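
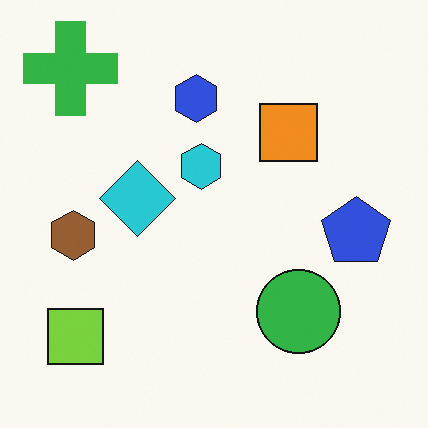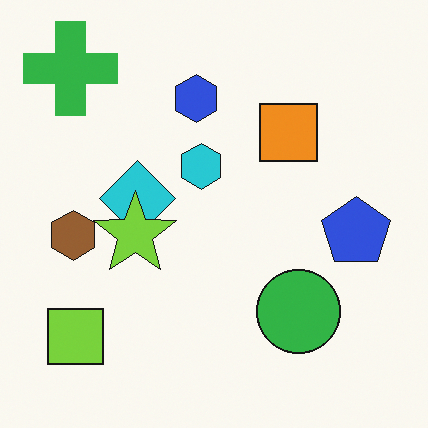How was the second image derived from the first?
It was overlaid with an additional lime star.

A lime star appears in the second image that is absent from the first.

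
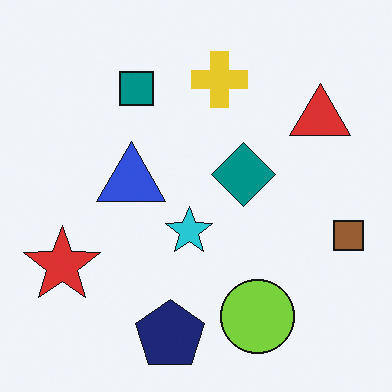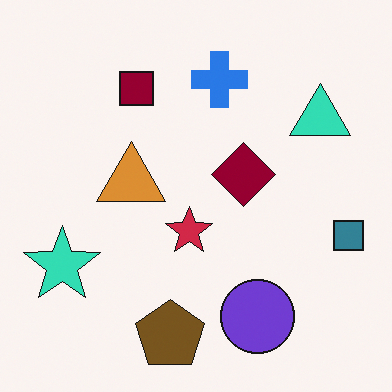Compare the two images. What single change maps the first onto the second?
The second image is the first hue-shifted through roughly half the color wheel.

Every shape's color has rotated by the same amount around the hue wheel — a uniform hue shift.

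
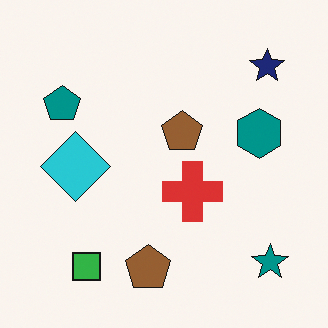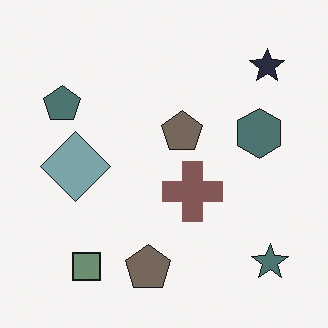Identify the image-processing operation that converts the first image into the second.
Made much more muted (saturation change).

All colors are more muted and greyish — a global saturation change.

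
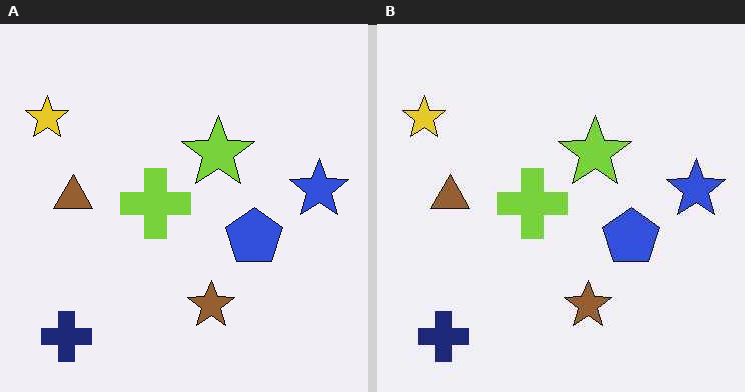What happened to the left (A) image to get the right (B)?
It was JPEG-compressed with visible artifacts.

Blocky 8×8 compression artifacts appear around shape edges and the flat background shows ringing — characteristic JPEG degradation.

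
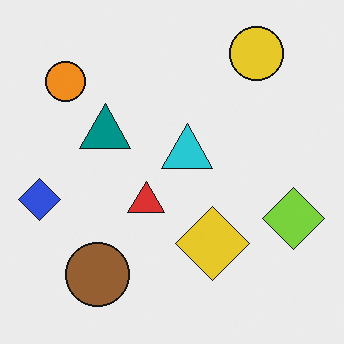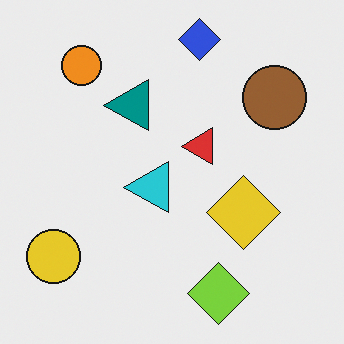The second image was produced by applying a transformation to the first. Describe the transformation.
Transposed (reflected across the top-left ↔ bottom-right diagonal).

Shapes have swapped their row and column positions — what was in the top-right is now in the bottom-left — a diagonal reflection.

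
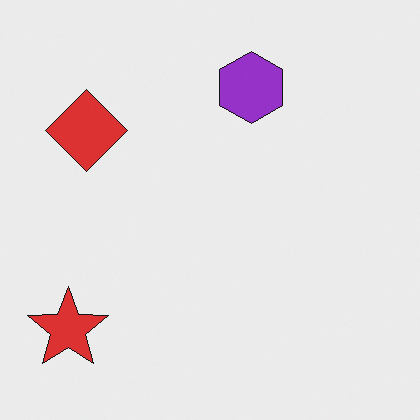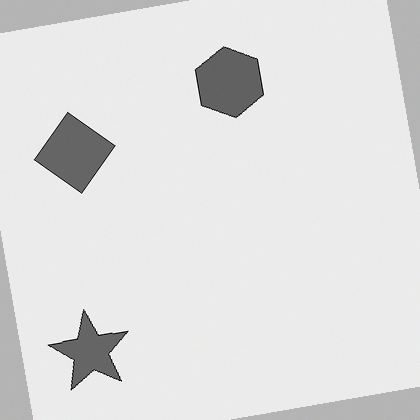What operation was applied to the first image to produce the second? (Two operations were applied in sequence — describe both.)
This is the original image converted to grayscale, then rotated counter-clockwise by a slight angle.

All color is removed — every shape is now a shade of grey. Every shape is tilted by the same angle and the image corners show triangular fill wedges — a whole-image rotation by a non-right angle.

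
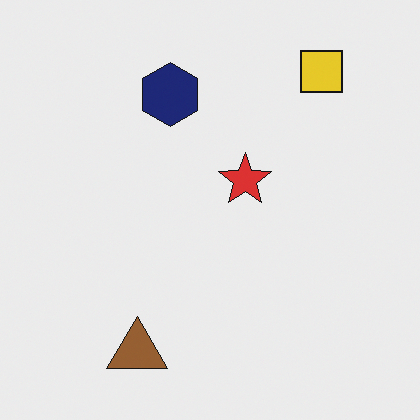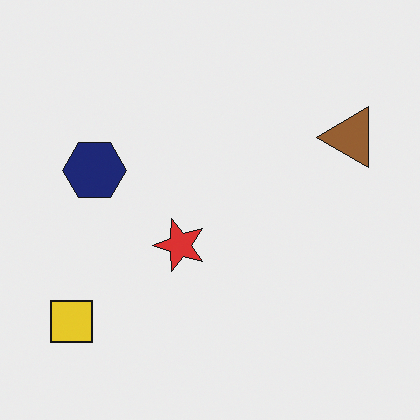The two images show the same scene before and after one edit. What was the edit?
The transformation is: transposed (reflected across the top-left ↔ bottom-right diagonal).

Shapes have swapped their row and column positions — what was in the top-right is now in the bottom-left — a diagonal reflection.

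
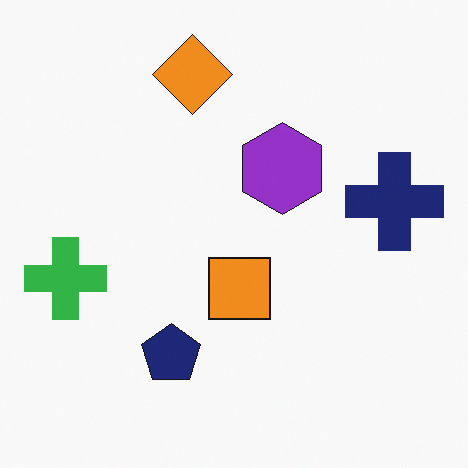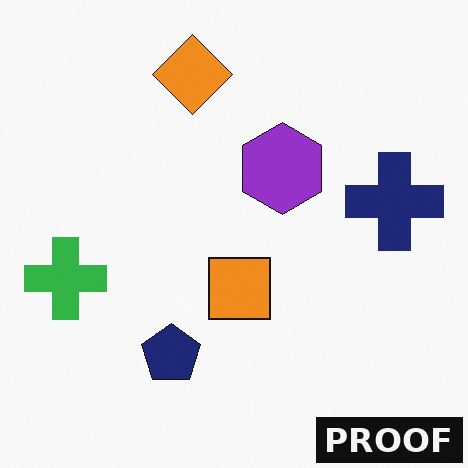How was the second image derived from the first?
Watermarked with the text "PROOF" in the lower-right corner.

A dark label reading "PROOF" appears in the lower-right corner.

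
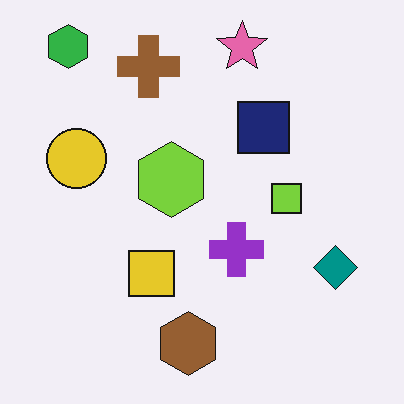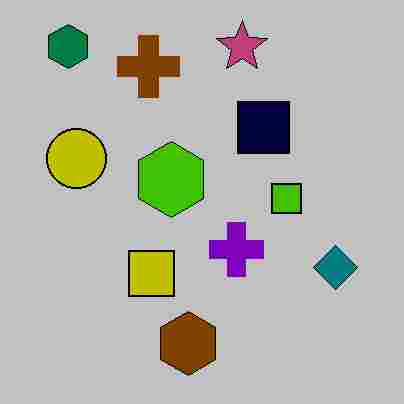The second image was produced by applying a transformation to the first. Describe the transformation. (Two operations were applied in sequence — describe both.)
Heavily posterized to just a handful of flat colors, then heavily JPEG-compressed with obvious blocking artifacts.

Each flat color has snapped to a coarser quantized level — most visibly, the near-white background has dropped to a flat grey. Blocky 8×8 compression artifacts appear around shape edges and the flat background shows ringing — characteristic JPEG degradation.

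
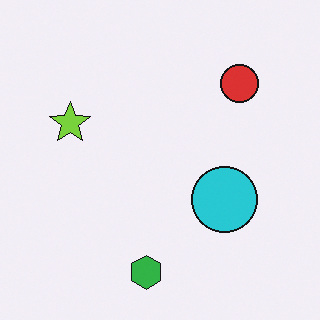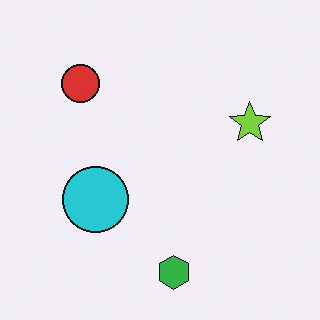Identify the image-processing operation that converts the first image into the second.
The second image is the first flipped horizontally (left ↔ right).

The lime star is in the left of the first image and the right of the second — shapes on opposite sides of the vertical midline have swapped in a mirror flip.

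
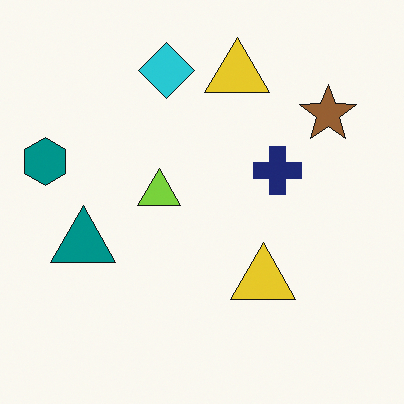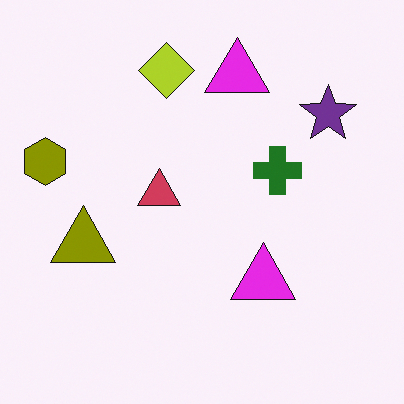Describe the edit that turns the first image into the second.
Hue-shifted by a large amount.

Every shape's color has rotated by the same amount around the hue wheel — a uniform hue shift.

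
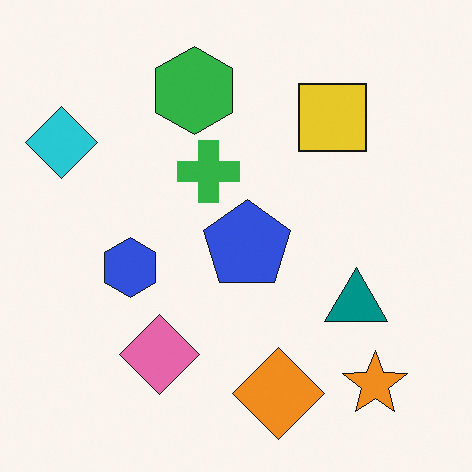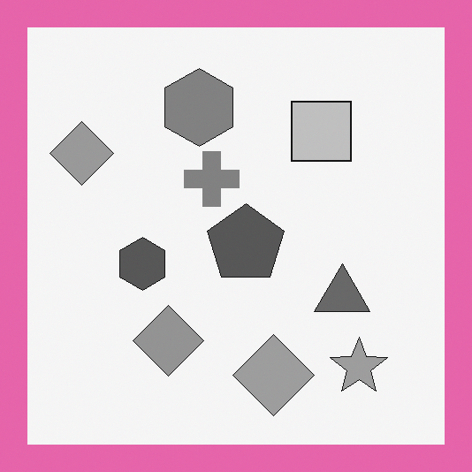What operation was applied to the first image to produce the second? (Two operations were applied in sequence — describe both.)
The transformation is: converted to grayscale, then framed with a pink border.

All color is removed — every shape is now a shade of grey. A solid pink frame runs around the edge of the second image, with the content slightly shrunk inside it.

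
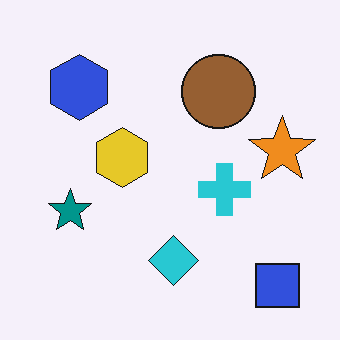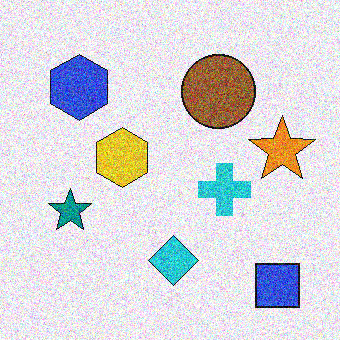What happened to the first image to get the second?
Degraded with strong gaussian noise.

Random speckle covers the whole image, including the flat background.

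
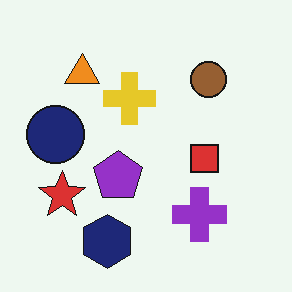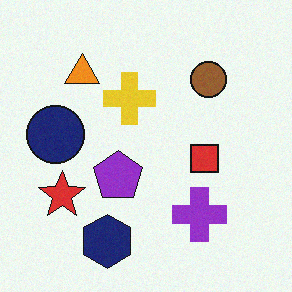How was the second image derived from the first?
The image was degraded with light additive noise.

Random speckle covers the whole image, including the flat background.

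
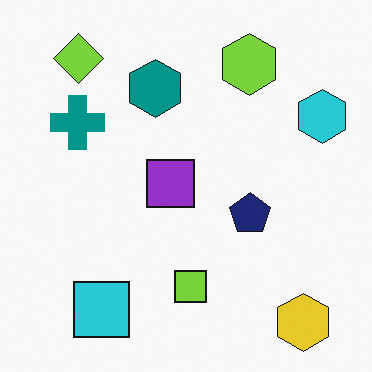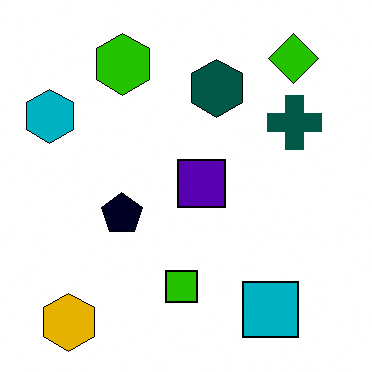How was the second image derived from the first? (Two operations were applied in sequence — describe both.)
The transformation is: given much higher contrast, then flipped horizontally (left ↔ right).

Tones are pushed away from mid-grey across the whole image — a global contrast change. The cyan hexagon is in the top-right of the first image and the top-left of the second — shapes on opposite sides of the vertical midline have swapped in a mirror flip.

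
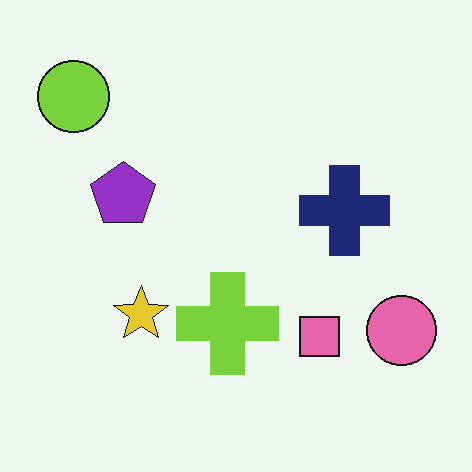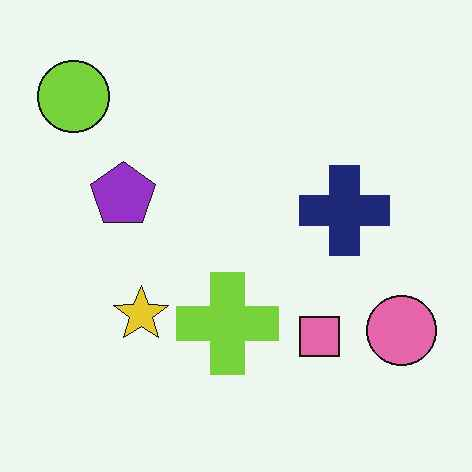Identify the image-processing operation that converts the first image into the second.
It was JPEG-compressed with visible artifacts.

Blocky 8×8 compression artifacts appear around shape edges and the flat background shows ringing — characteristic JPEG degradation.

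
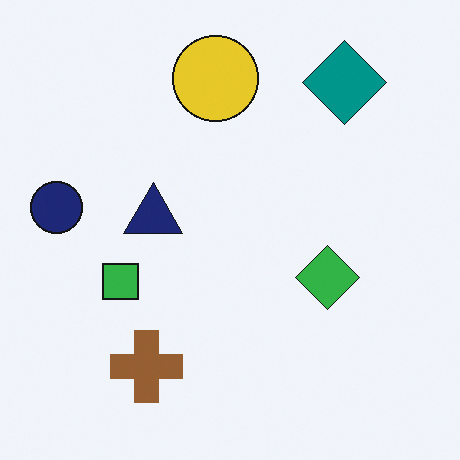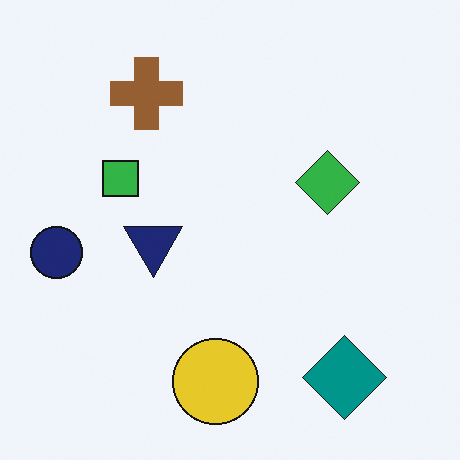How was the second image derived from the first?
It was flipped vertically (top ↔ bottom).

The yellow circle is in the top of the first image and the bottom of the second — shapes on opposite sides of the horizontal midline have swapped in a mirror flip.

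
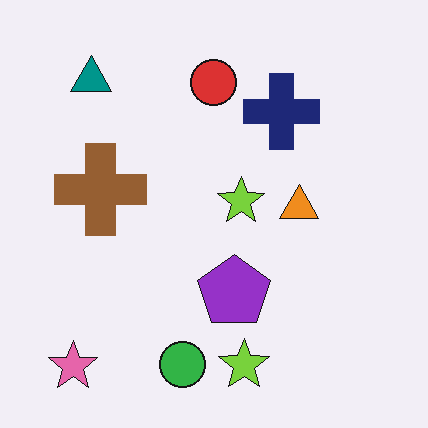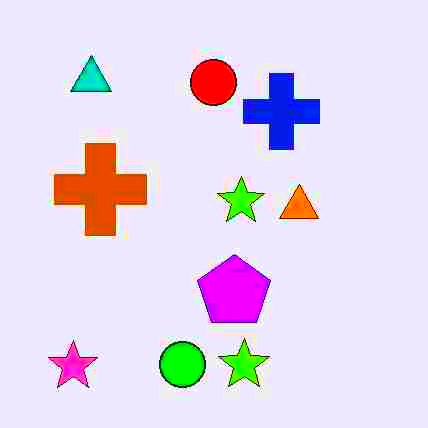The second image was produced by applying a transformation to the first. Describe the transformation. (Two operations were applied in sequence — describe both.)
The image was degraded with heavy JPEG compression, then made much more vivid (saturation change).

Blocky 8×8 compression artifacts appear around shape edges and the flat background shows ringing — characteristic JPEG degradation. All colors are more vivid — a global saturation change.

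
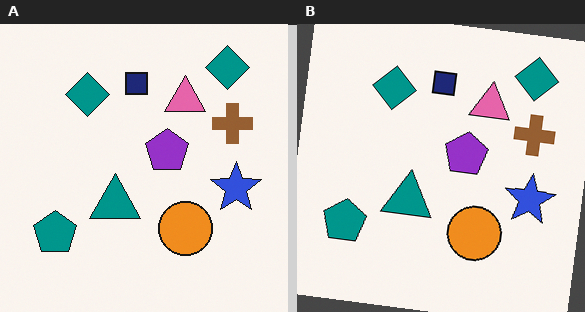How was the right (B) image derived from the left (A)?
The transformation is: rotated clockwise by a few degrees.

Every shape is tilted by the same angle and the image corners show triangular fill wedges — a whole-image rotation by a non-right angle.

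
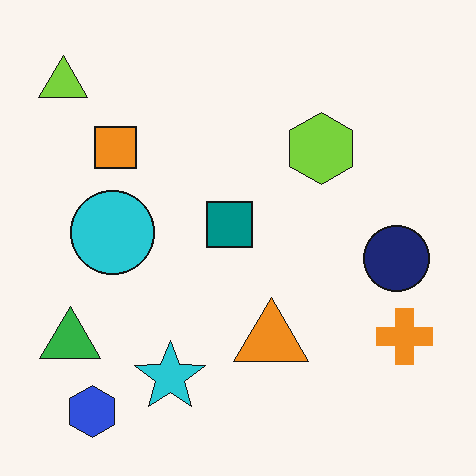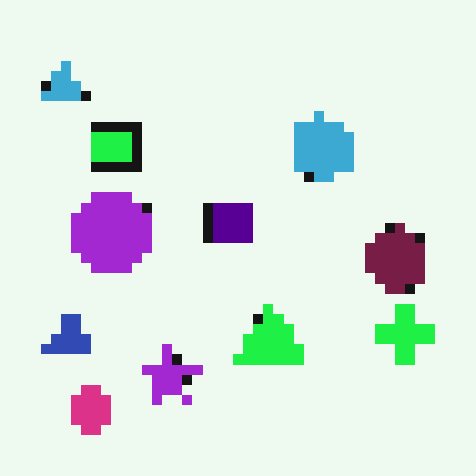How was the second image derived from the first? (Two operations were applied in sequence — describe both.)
Hue-shifted by a moderate amount, then heavily pixelated into large blocks.

Every shape's color has rotated by the same amount around the hue wheel — a uniform hue shift. Shapes are reduced to large square blocks; fine edges and outlines are lost — a downscale-then-upscale (mosaic) effect.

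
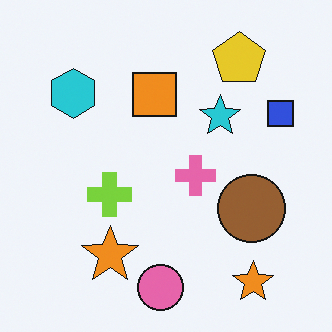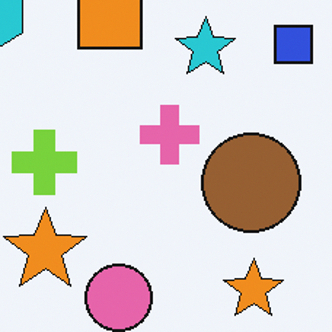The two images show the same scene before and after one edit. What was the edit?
The second image is the first cropped slightly and scaled back up.

The visible shapes are larger and the field of view is narrower; shapes near the original edges may be partly or wholly outside the frame — a crop-and-rescale.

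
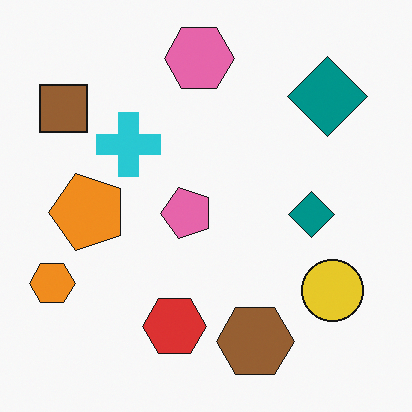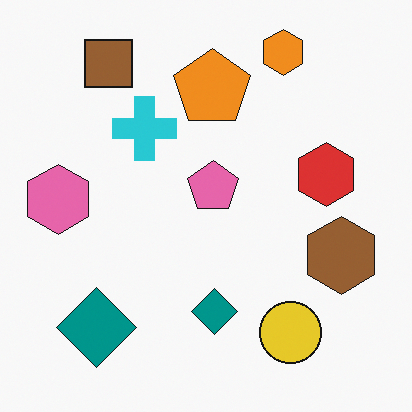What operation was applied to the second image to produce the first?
The transformation is: transposed (reflected across the top-left ↔ bottom-right diagonal).

Shapes have swapped their row and column positions — what was in the top-right is now in the bottom-left — a diagonal reflection.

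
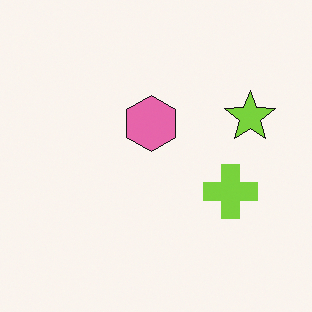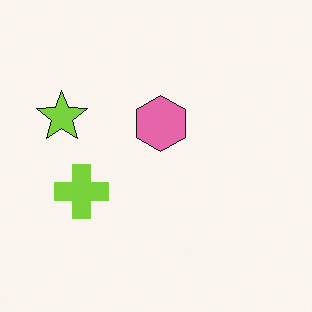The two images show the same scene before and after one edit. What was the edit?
This is the original image flipped horizontally (left ↔ right).

The lime star is in the right of the first image and the left of the second — shapes on opposite sides of the vertical midline have swapped in a mirror flip.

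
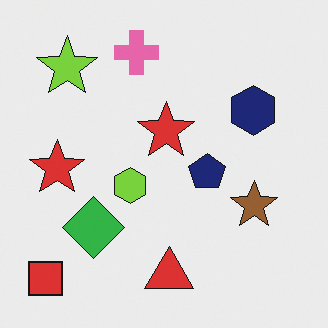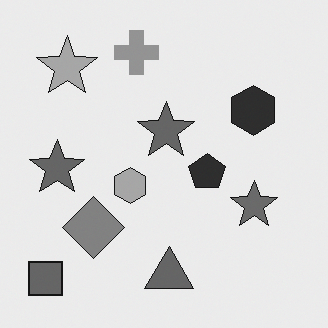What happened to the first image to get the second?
It was converted to grayscale.

All color is removed — every shape is now a shade of grey.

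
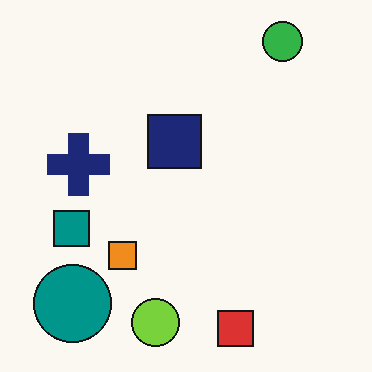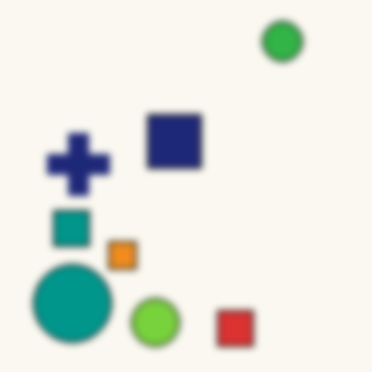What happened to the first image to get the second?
This is the original image noticeably gaussian-blurred.

Shape edges and outlines are uniformly softened across the whole image.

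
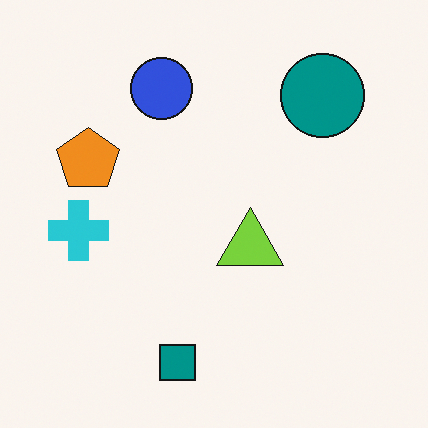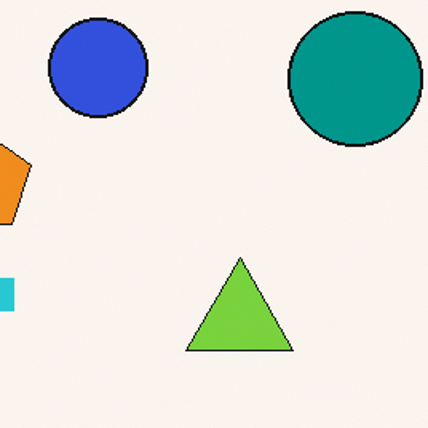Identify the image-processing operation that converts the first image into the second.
The image was cropped to a modestly smaller region and rescaled.

The visible shapes are larger and the field of view is narrower; shapes near the original edges may be partly or wholly outside the frame — a crop-and-rescale.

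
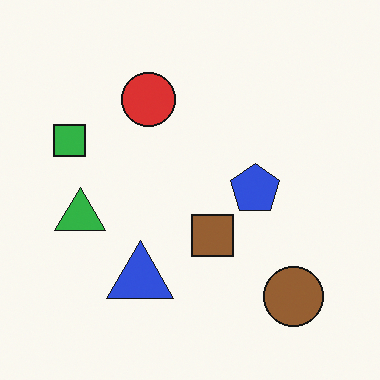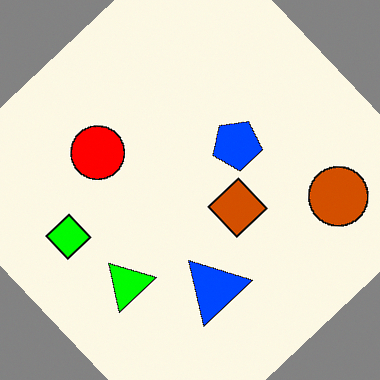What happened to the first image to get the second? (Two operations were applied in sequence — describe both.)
This is the original image rotated counter-clockwise by a large amount — several tens of degrees, then made much more vivid (saturation change).

Every shape is tilted by the same angle and the image corners show triangular fill wedges — a whole-image rotation by a non-right angle. All colors are more vivid — a global saturation change.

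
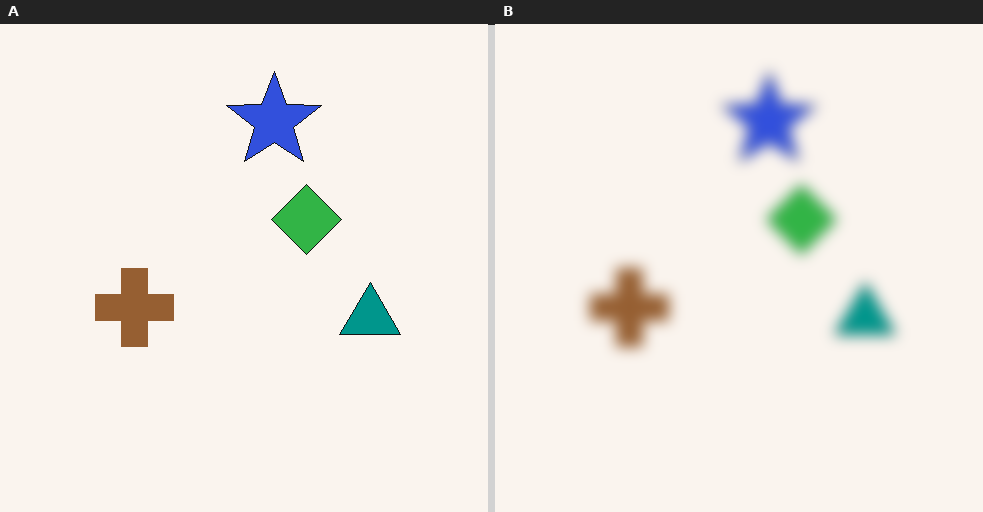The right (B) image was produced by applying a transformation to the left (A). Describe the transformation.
Heavily blurred.

Shape edges and outlines are uniformly softened across the whole image.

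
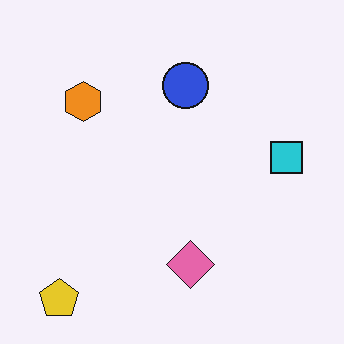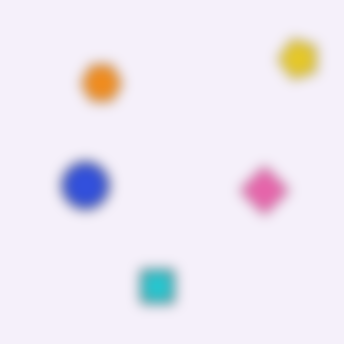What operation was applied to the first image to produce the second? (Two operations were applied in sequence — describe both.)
This is the original image strongly gaussian-blurred, then transposed (reflected across the top-left ↔ bottom-right diagonal).

Shape edges and outlines are uniformly softened across the whole image. Shapes have swapped their row and column positions — what was in the top-right is now in the bottom-left — a diagonal reflection.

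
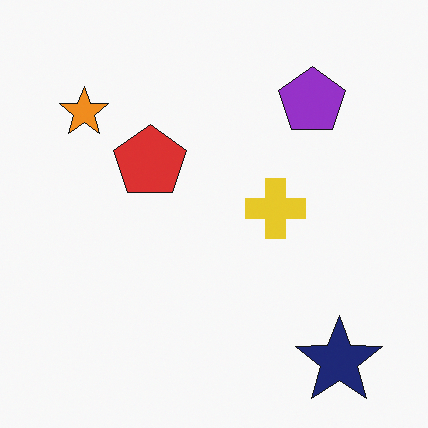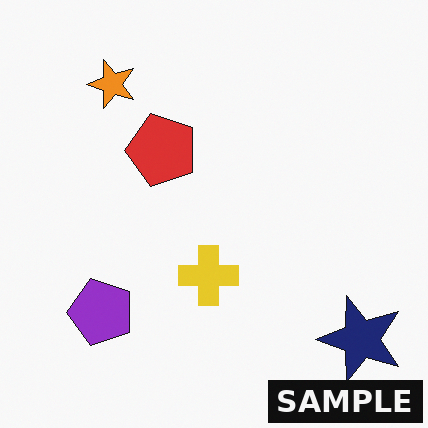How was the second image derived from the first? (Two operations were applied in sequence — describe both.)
The second image is the first transposed (reflected across the top-left ↔ bottom-right diagonal), then watermarked with the text "SAMPLE" in the lower-right corner.

Shapes have swapped their row and column positions — what was in the top-right is now in the bottom-left — a diagonal reflection. A dark label reading "SAMPLE" appears in the lower-right corner.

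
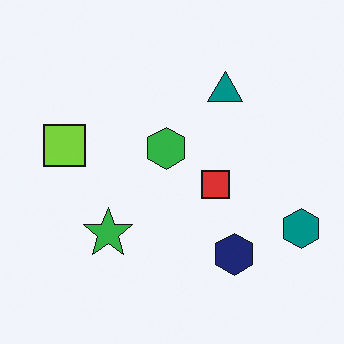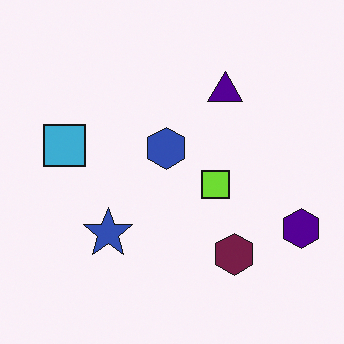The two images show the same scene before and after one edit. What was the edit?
The image was hue-shifted noticeably.

Every shape's color has rotated by the same amount around the hue wheel — a uniform hue shift.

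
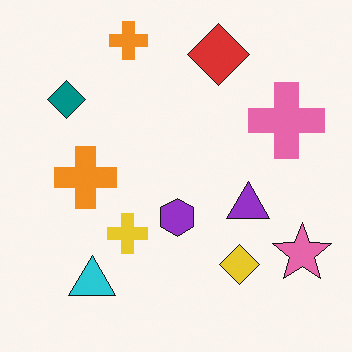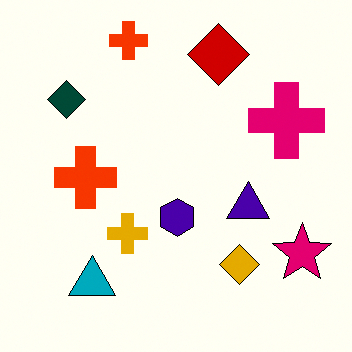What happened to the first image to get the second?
The image was given much higher contrast.

Tones are pushed away from mid-grey across the whole image — a global contrast change.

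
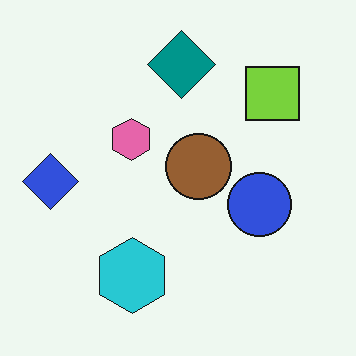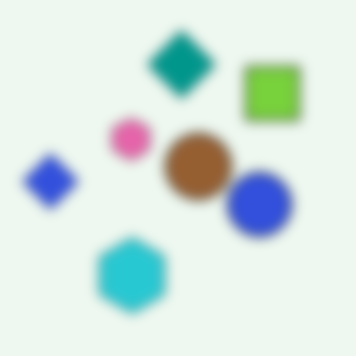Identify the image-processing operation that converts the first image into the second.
The image was strongly gaussian-blurred.

Shape edges and outlines are uniformly softened across the whole image.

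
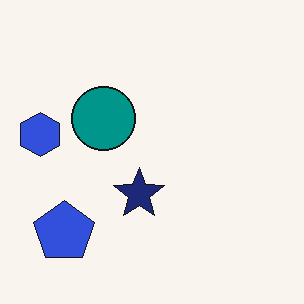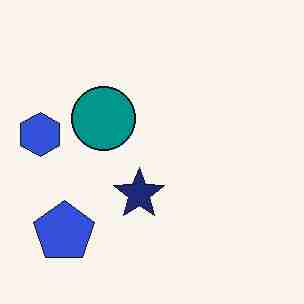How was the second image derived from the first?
The image was degraded with heavy JPEG compression.

Blocky 8×8 compression artifacts appear around shape edges and the flat background shows ringing — characteristic JPEG degradation.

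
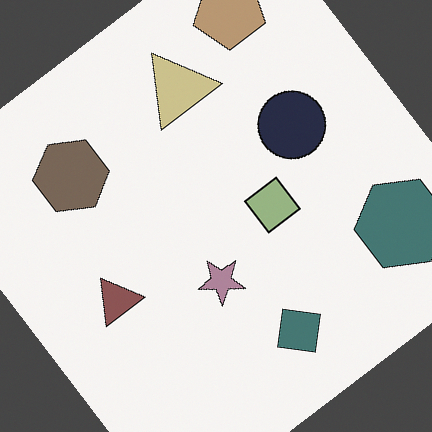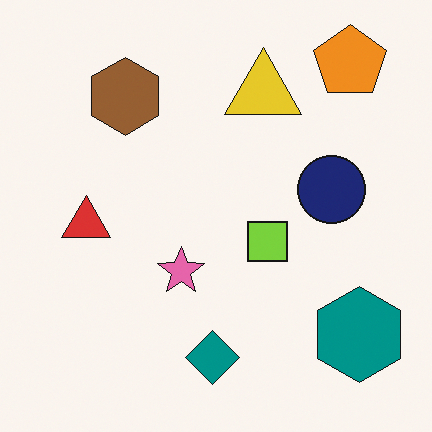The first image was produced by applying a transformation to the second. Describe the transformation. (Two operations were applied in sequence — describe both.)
The transformation is: heavily desaturated, then rotated counter-clockwise by a large amount — several tens of degrees.

All colors are more muted and greyish — a global saturation change. Every shape is tilted by the same angle and the image corners show triangular fill wedges — a whole-image rotation by a non-right angle.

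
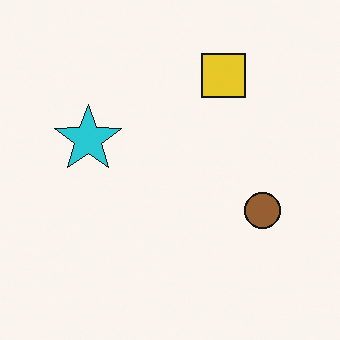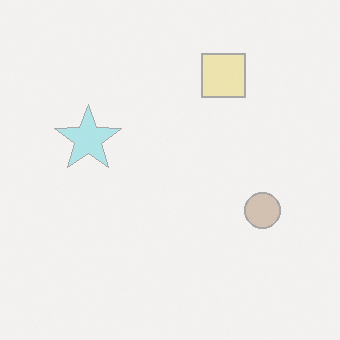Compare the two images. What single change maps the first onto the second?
It was washed out (contrast reduced).

Tones are pushed toward mid-grey across the whole image — a global contrast change.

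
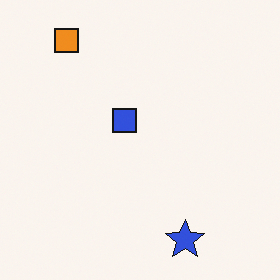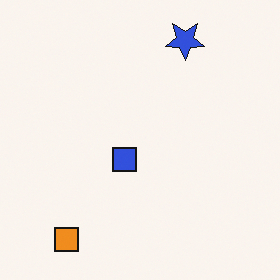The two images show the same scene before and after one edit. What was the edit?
This is the original image flipped vertically (top ↔ bottom).

The blue star is in the bottom of the first image and the top of the second — shapes on opposite sides of the horizontal midline have swapped in a mirror flip.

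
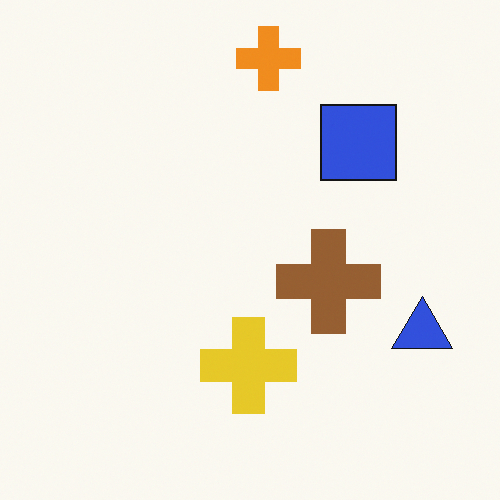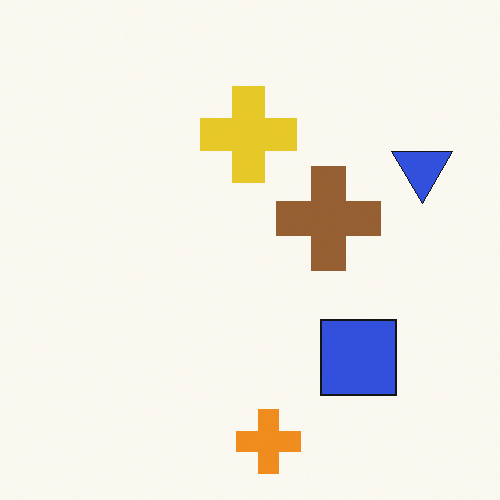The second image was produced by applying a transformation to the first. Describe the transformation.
The transformation is: flipped vertically (top ↔ bottom).

The orange cross is in the top of the first image and the bottom of the second — shapes on opposite sides of the horizontal midline have swapped in a mirror flip.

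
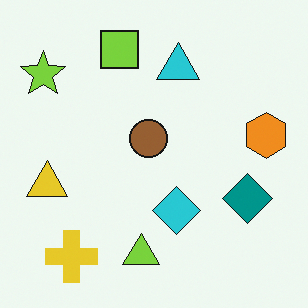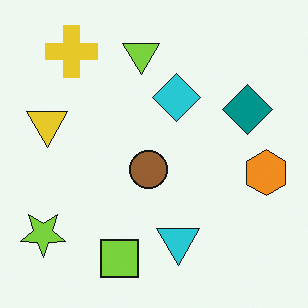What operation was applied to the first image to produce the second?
The image was flipped vertically (top ↔ bottom).

The lime square is in the top of the first image and the bottom of the second — shapes on opposite sides of the horizontal midline have swapped in a mirror flip.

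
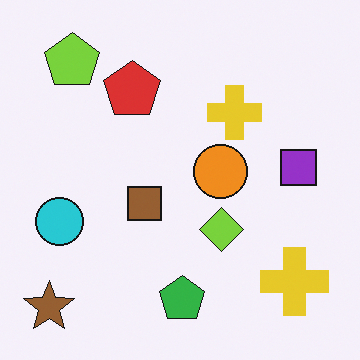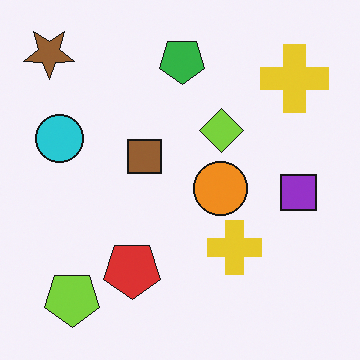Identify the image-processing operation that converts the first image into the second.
This is the original image flipped vertically (top ↔ bottom).

The brown star is in the bottom-left of the first image and the top-left of the second — shapes on opposite sides of the horizontal midline have swapped in a mirror flip.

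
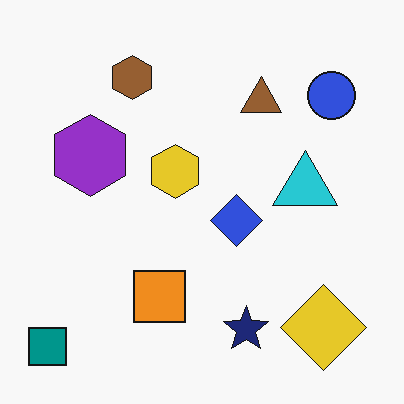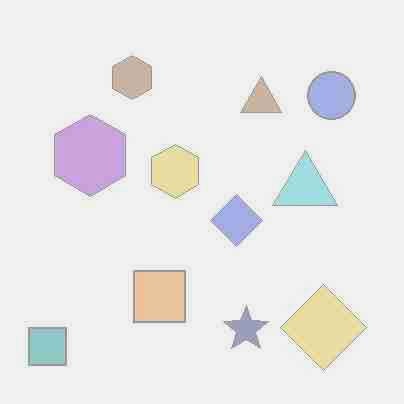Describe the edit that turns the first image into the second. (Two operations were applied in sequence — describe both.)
Heavily JPEG-compressed with obvious blocking artifacts, then washed out (contrast reduced).

Blocky 8×8 compression artifacts appear around shape edges and the flat background shows ringing — characteristic JPEG degradation. Tones are pushed toward mid-grey across the whole image — a global contrast change.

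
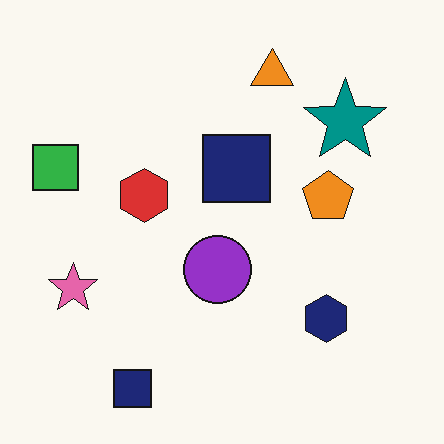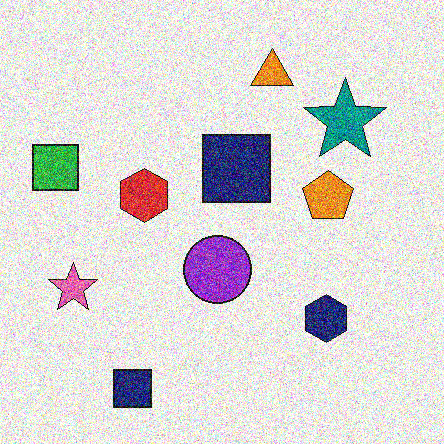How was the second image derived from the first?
The transformation is: degraded with strong gaussian noise.

Random speckle covers the whole image, including the flat background.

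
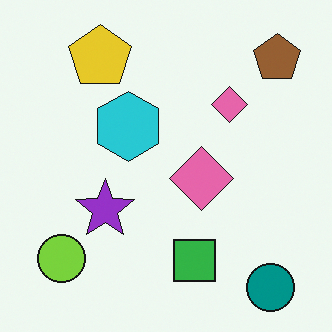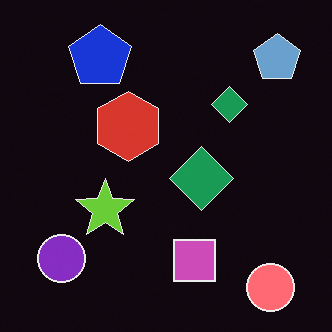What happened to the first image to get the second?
This is the original image color-inverted (negative).

The light background has become dark and every shape's color is its complement — a photographic negative.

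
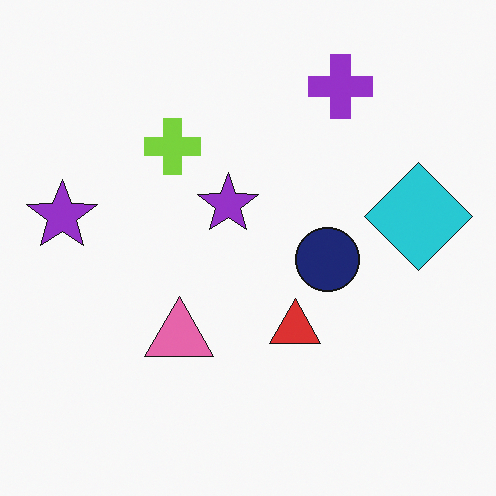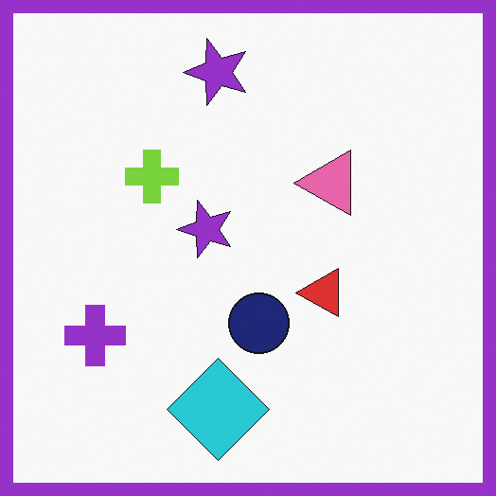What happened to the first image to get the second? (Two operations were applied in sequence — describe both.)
Transposed (reflected across the top-left ↔ bottom-right diagonal), then framed with a purple border.

Shapes have swapped their row and column positions — what was in the top-right is now in the bottom-left — a diagonal reflection. A solid purple frame runs around the edge of the second image, with the content slightly shrunk inside it.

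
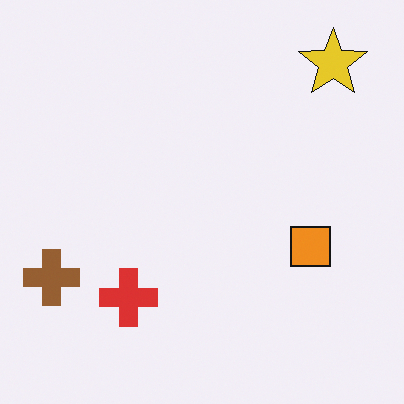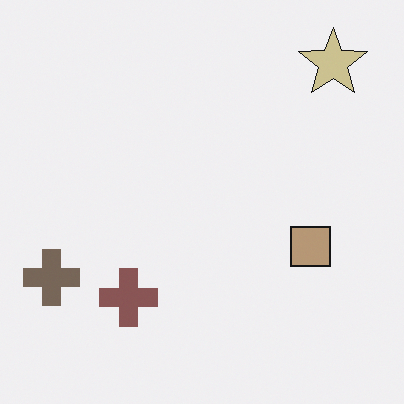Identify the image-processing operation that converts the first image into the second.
This is the original image made much more muted (saturation change).

All colors are more muted and greyish — a global saturation change.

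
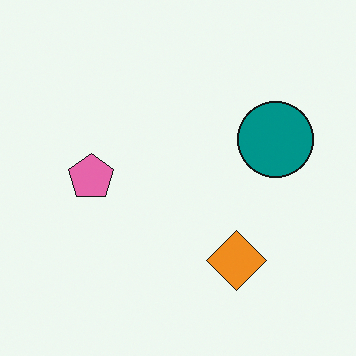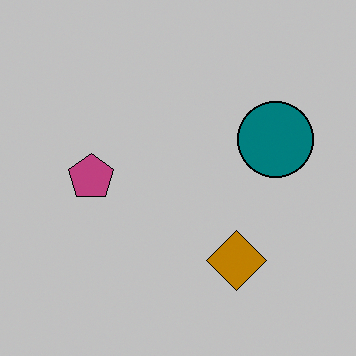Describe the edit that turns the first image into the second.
The transformation is: aggressively posterized.

Each flat color has snapped to a coarser quantized level — most visibly, the near-white background has dropped to a flat grey.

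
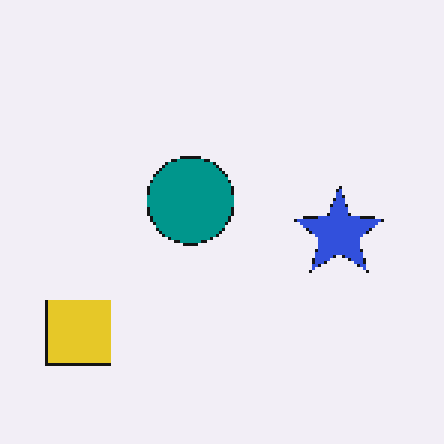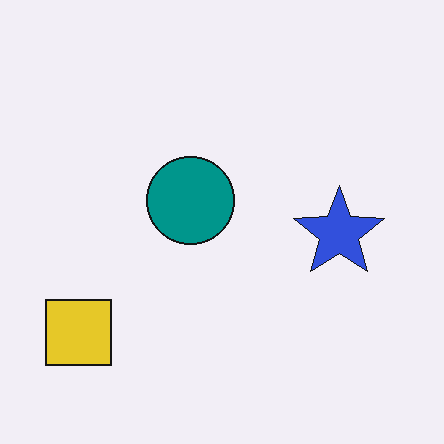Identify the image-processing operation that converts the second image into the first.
Mildly pixelated.

Shapes are reduced to large square blocks; fine edges and outlines are lost — a downscale-then-upscale (mosaic) effect.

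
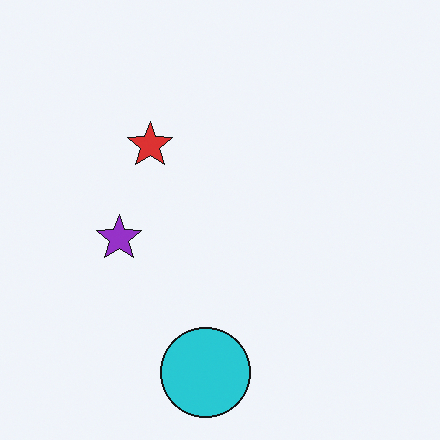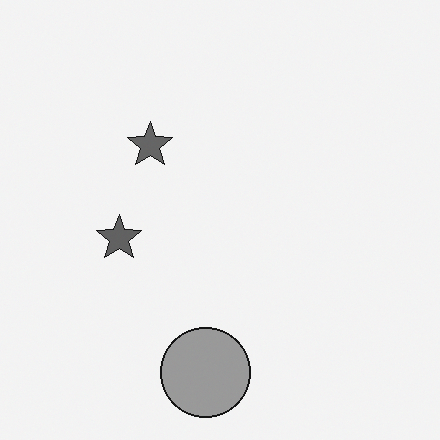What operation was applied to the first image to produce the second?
The transformation is: converted to grayscale.

All color is removed — every shape is now a shade of grey.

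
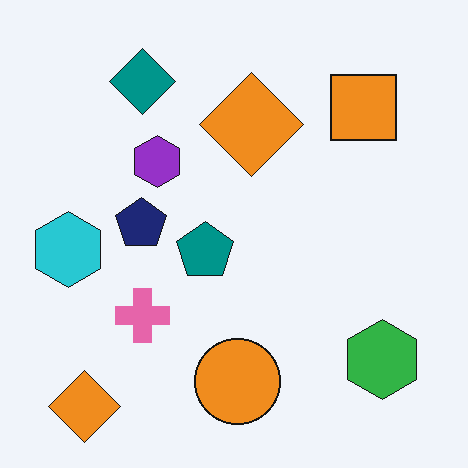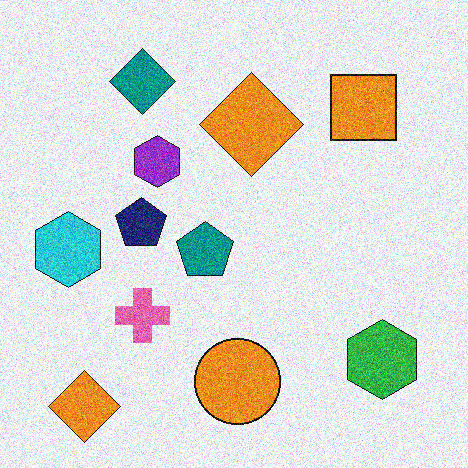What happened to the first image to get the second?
The image was degraded with strong gaussian noise.

Random speckle covers the whole image, including the flat background.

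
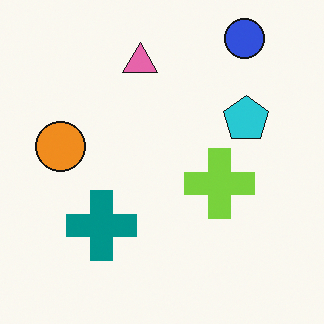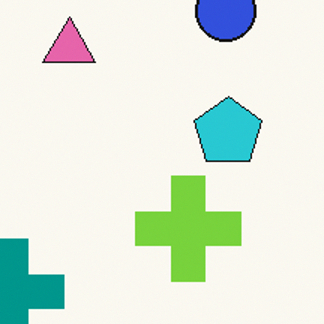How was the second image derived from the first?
This is the original image cropped slightly and scaled back up.

The visible shapes are larger and the field of view is narrower; shapes near the original edges may be partly or wholly outside the frame — a crop-and-rescale.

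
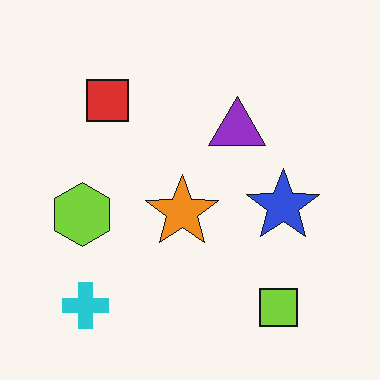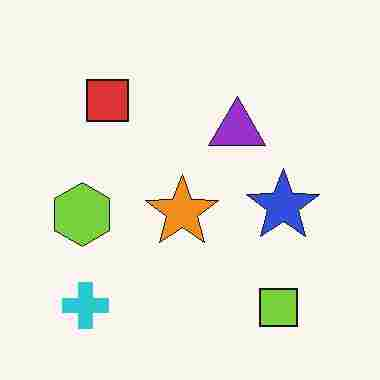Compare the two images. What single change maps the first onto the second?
It was degraded with heavy JPEG compression.

Blocky 8×8 compression artifacts appear around shape edges and the flat background shows ringing — characteristic JPEG degradation.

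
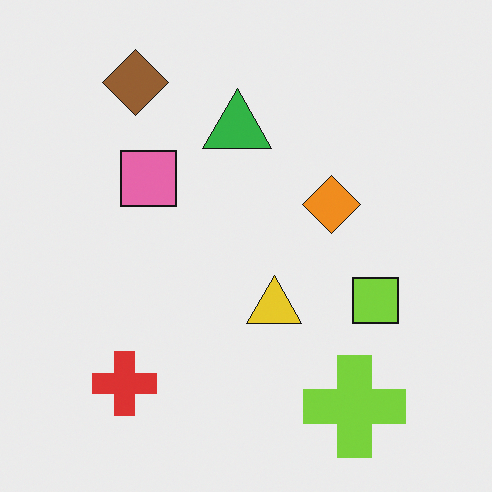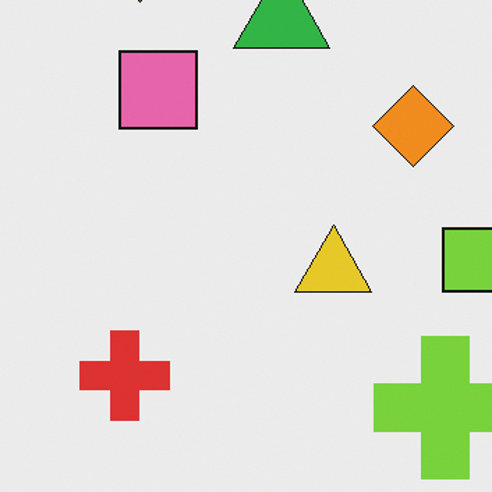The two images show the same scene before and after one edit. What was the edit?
It was cropped slightly and scaled back up.

The visible shapes are larger and the field of view is narrower; shapes near the original edges may be partly or wholly outside the frame — a crop-and-rescale.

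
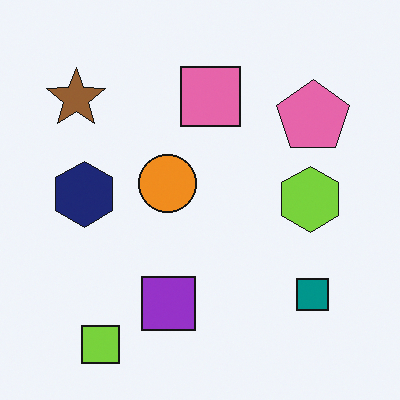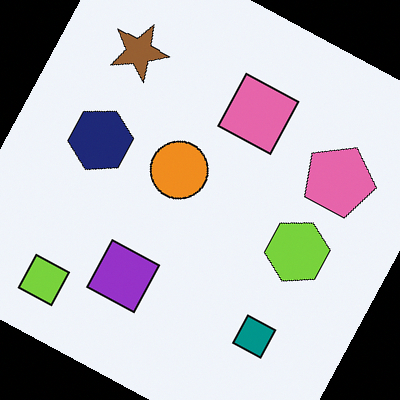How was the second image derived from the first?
The second image is the first rotated clockwise by a clearly visible amount.

Every shape is tilted by the same angle and the image corners show triangular fill wedges — a whole-image rotation by a non-right angle.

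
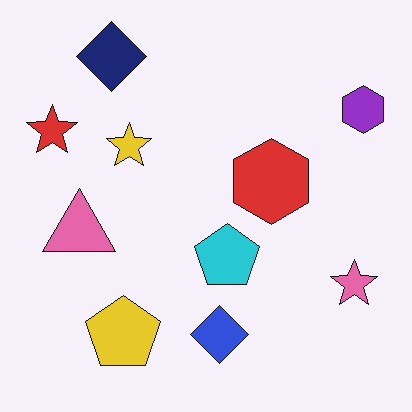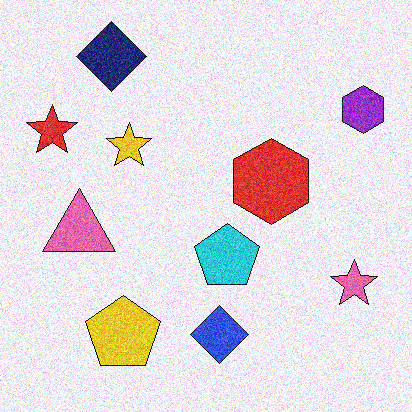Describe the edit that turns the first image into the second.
The second image is the first degraded with moderate additive noise.

Random speckle covers the whole image, including the flat background.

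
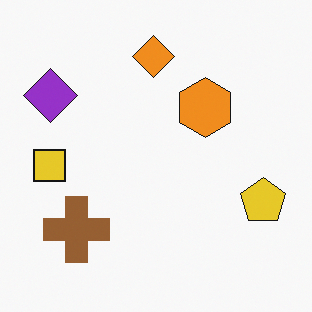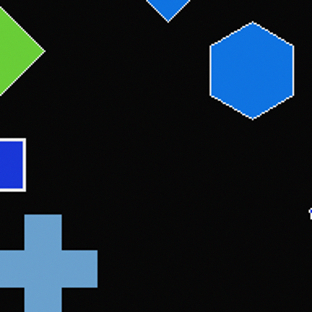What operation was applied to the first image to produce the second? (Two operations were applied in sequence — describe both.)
Color-inverted (negative), then cropped to a noticeably smaller region and rescaled.

The light background has become dark and every shape's color is its complement — a photographic negative. The visible shapes are larger and the field of view is narrower; shapes near the original edges may be partly or wholly outside the frame — a crop-and-rescale.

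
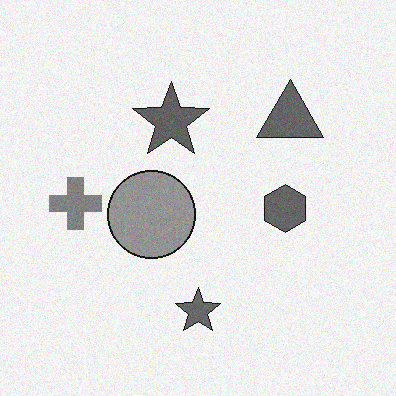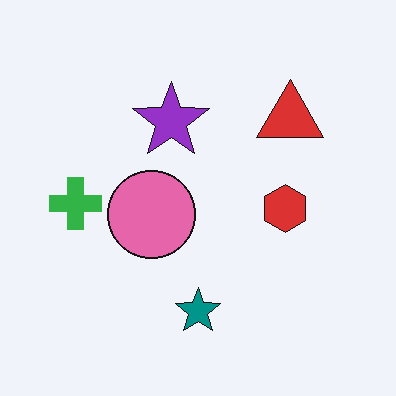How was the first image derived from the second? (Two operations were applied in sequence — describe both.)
The image was converted to grayscale, then degraded with a light layer of grain.

All color is removed — every shape is now a shade of grey. Random speckle covers the whole image, including the flat background.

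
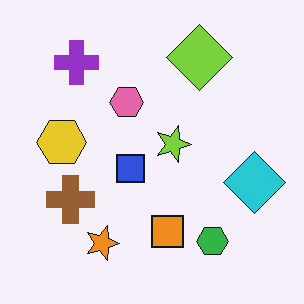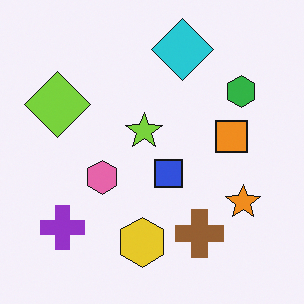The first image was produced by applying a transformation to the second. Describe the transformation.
This is the original image rotated 90° clockwise.

The purple cross sits in the bottom-left of the second image and the top-left of the first — consistent with a whole-image 90° clockwise rotation.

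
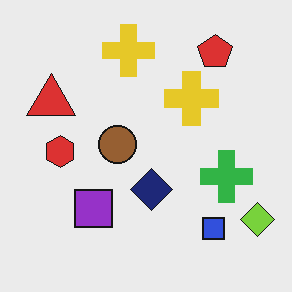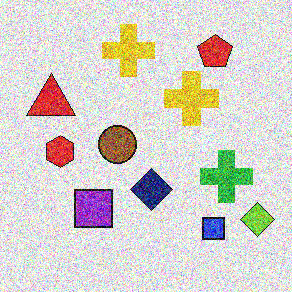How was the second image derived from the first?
It was degraded with strong gaussian noise.

Random speckle covers the whole image, including the flat background.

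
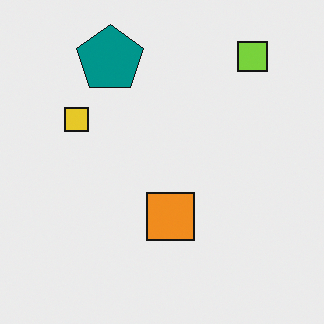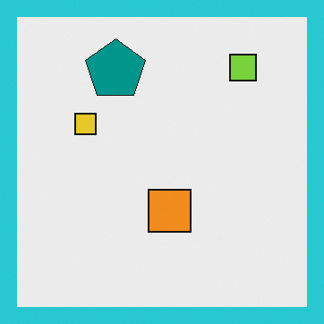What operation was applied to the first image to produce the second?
The image was framed with a cyan border.

A solid cyan frame runs around the edge of the second image, with the content slightly shrunk inside it.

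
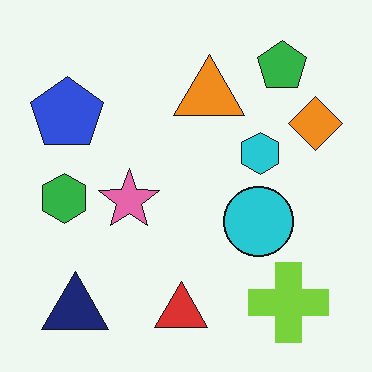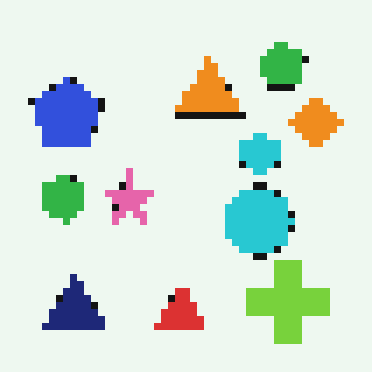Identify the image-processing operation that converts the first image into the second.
The transformation is: pixelated into visible square blocks.

Shapes are reduced to large square blocks; fine edges and outlines are lost — a downscale-then-upscale (mosaic) effect.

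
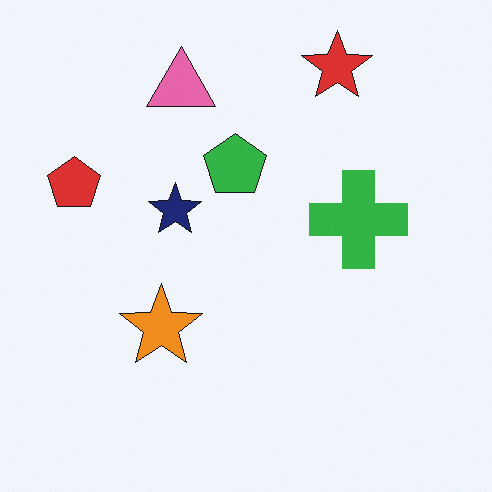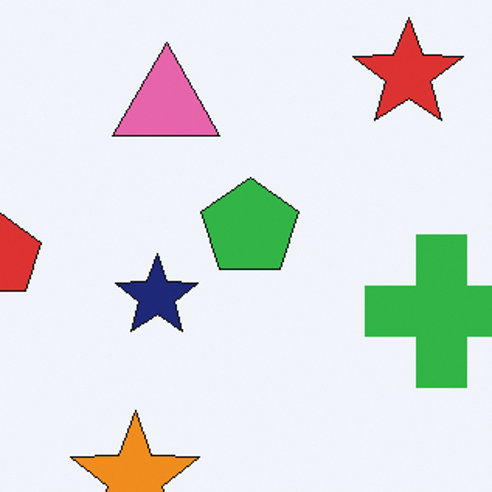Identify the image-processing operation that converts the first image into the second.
The second image is the first cropped to a modestly smaller region and rescaled.

The visible shapes are larger and the field of view is narrower; shapes near the original edges may be partly or wholly outside the frame — a crop-and-rescale.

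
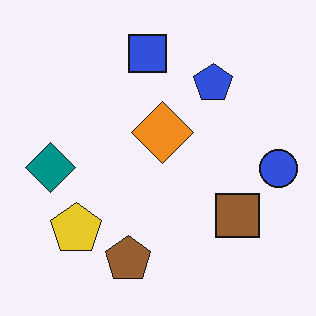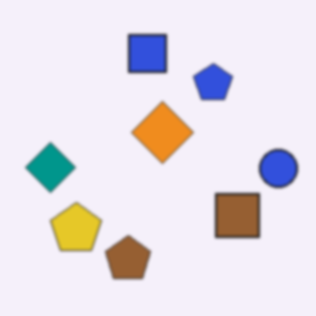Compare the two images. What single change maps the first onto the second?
The image was given a subtle gaussian blur.

Shape edges and outlines are uniformly softened across the whole image.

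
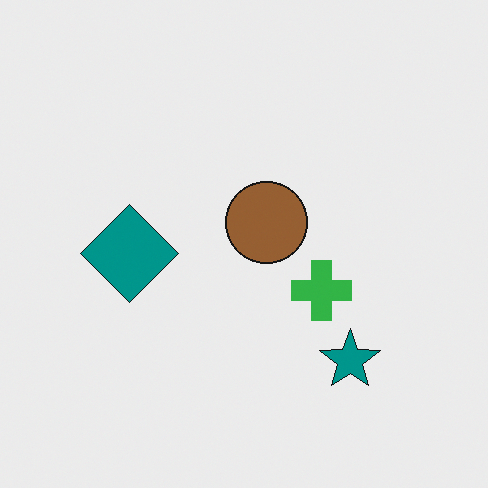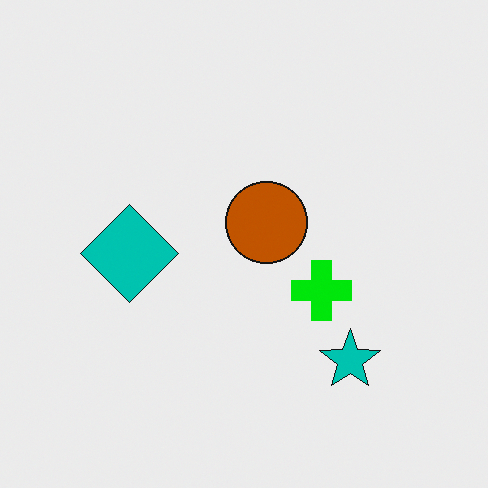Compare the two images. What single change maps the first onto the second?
It was made much more vivid (saturation change).

All colors are more vivid — a global saturation change.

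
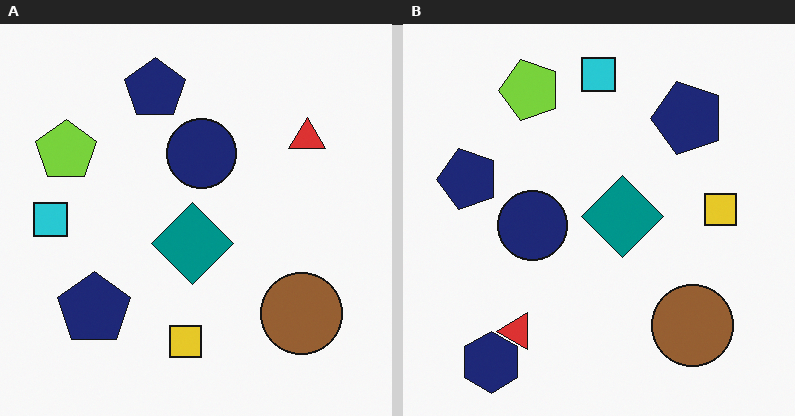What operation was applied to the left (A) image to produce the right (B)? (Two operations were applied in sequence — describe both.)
The image was transposed (reflected across the top-left ↔ bottom-right diagonal), then overlaid with an additional navy hexagon.

Shapes have swapped their row and column positions — what was in the top-right is now in the bottom-left — a diagonal reflection. A navy hexagon appears in the right (B) image that is absent from the left (A).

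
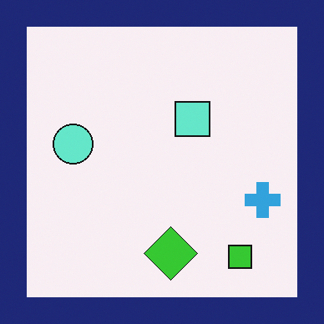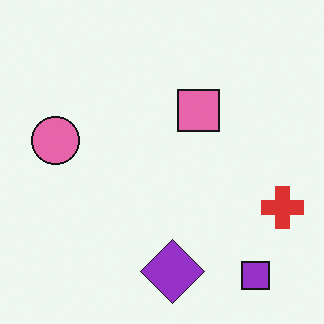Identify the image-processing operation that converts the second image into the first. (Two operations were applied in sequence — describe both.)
The transformation is: hue-shifted through roughly half the color wheel, then framed with a navy border.

Every shape's color has rotated by the same amount around the hue wheel — a uniform hue shift. A solid navy frame runs around the edge of the first image, with the content slightly shrunk inside it.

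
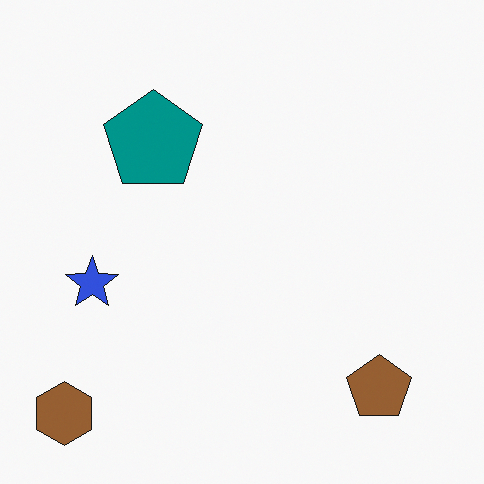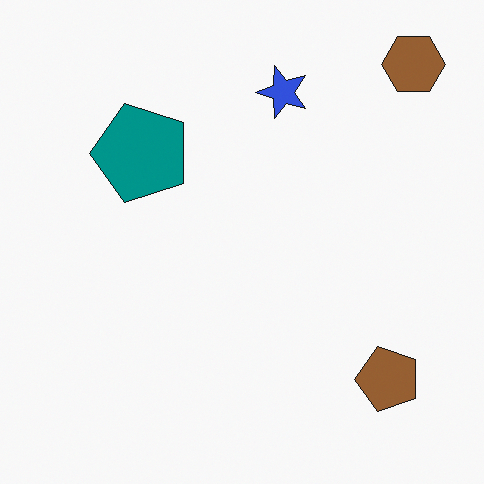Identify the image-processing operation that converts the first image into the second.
The second image is the first transposed (reflected across the top-left ↔ bottom-right diagonal).

Shapes have swapped their row and column positions — what was in the top-right is now in the bottom-left — a diagonal reflection.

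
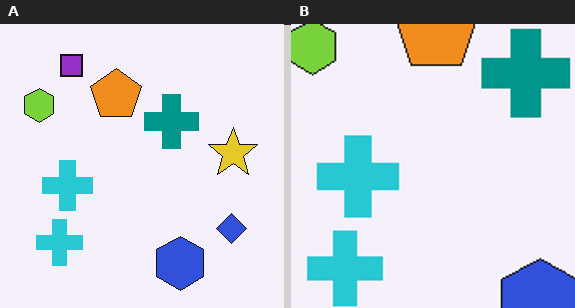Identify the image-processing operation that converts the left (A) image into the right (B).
Cropped to a modestly smaller region and rescaled.

The visible shapes are larger and the field of view is narrower; shapes near the original edges may be partly or wholly outside the frame — a crop-and-rescale.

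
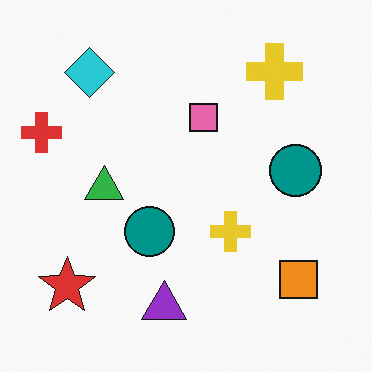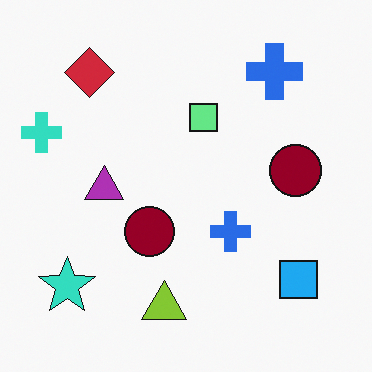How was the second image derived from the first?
This is the original image hue-shifted through roughly half the color wheel.

Every shape's color has rotated by the same amount around the hue wheel — a uniform hue shift.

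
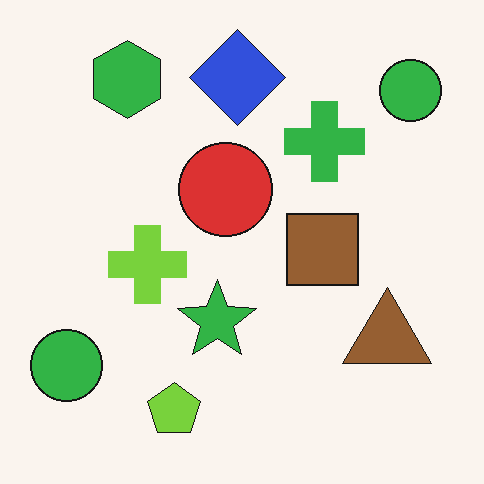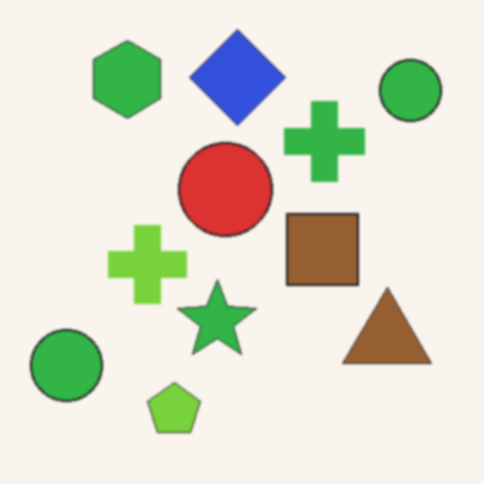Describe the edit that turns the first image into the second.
The second image is the first given a subtle gaussian blur.

Shape edges and outlines are uniformly softened across the whole image.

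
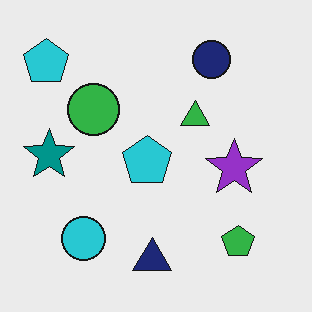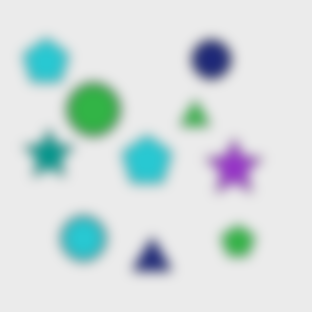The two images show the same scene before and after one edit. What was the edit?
This is the original image strongly gaussian-blurred.

Shape edges and outlines are uniformly softened across the whole image.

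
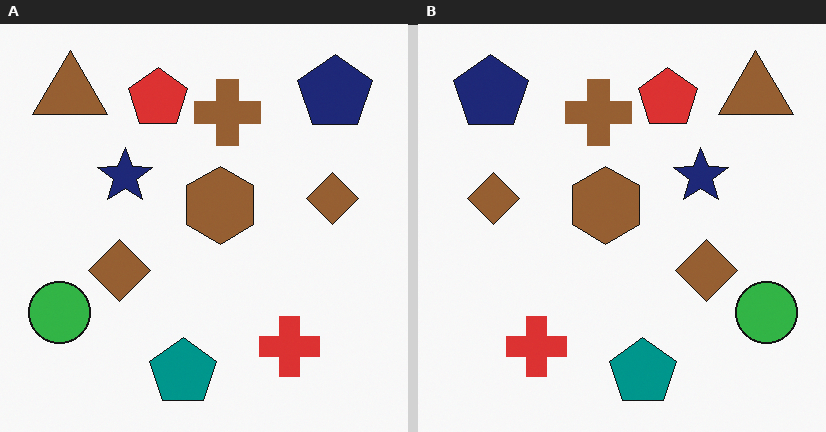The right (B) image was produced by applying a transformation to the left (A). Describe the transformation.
The right (B) image is the left (A) flipped horizontally (left ↔ right).

The green circle is in the bottom-left of the left (A) image and the bottom-right of the right (B) — shapes on opposite sides of the vertical midline have swapped in a mirror flip.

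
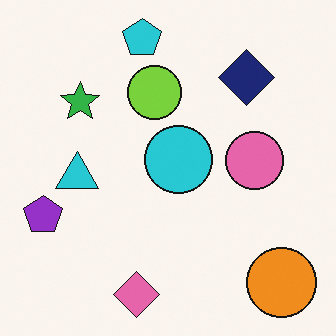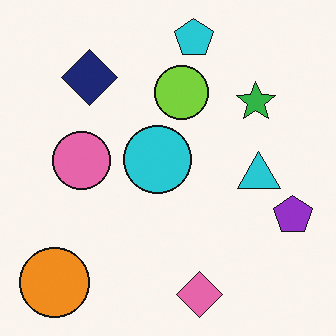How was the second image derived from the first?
Flipped horizontally (left ↔ right).

The purple pentagon is in the left of the first image and the right of the second — shapes on opposite sides of the vertical midline have swapped in a mirror flip.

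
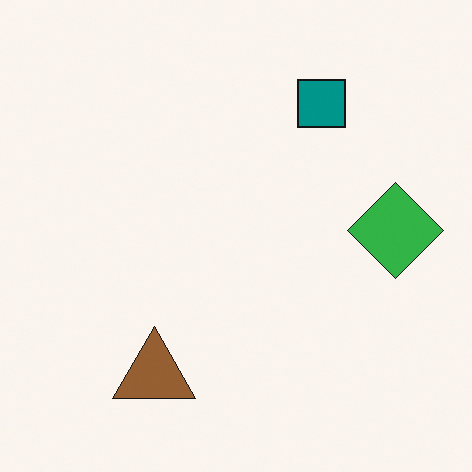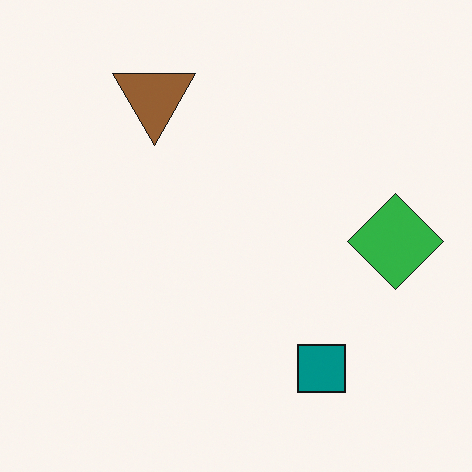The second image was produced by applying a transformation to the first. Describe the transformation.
The image was flipped vertically (top ↔ bottom).

The brown triangle is in the bottom-left of the first image and the top-left of the second — shapes on opposite sides of the horizontal midline have swapped in a mirror flip.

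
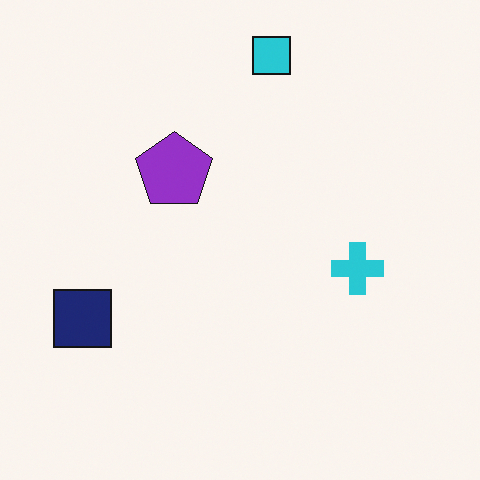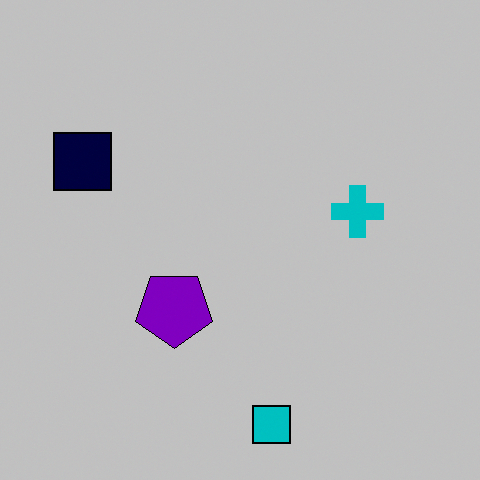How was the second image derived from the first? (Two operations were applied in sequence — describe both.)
This is the original image flipped vertically (top ↔ bottom), then aggressively posterized.

The cyan square is in the top of the first image and the bottom of the second — shapes on opposite sides of the horizontal midline have swapped in a mirror flip. Each flat color has snapped to a coarser quantized level — most visibly, the near-white background has dropped to a flat grey.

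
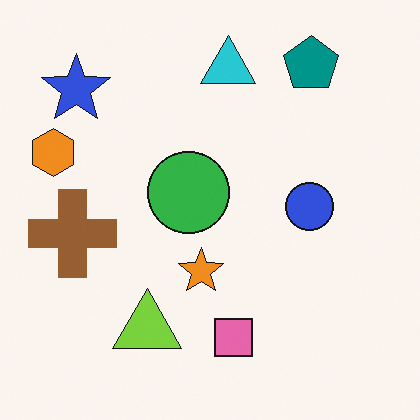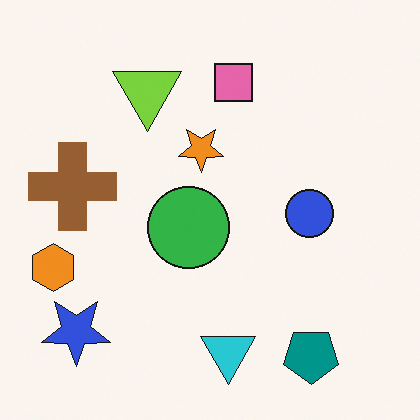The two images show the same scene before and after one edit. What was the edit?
Flipped vertically (top ↔ bottom).

The teal pentagon is in the top-right of the first image and the bottom-right of the second — shapes on opposite sides of the horizontal midline have swapped in a mirror flip.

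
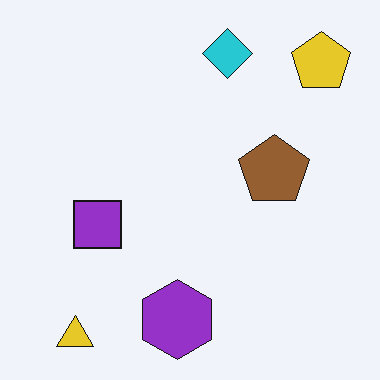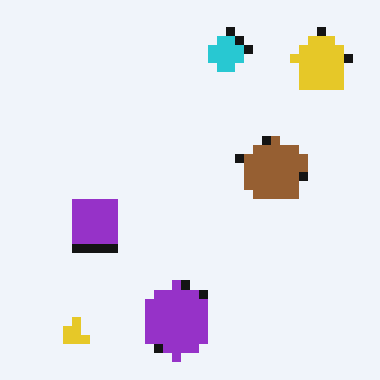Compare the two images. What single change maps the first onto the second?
This is the original image coarsely pixelated.

Shapes are reduced to large square blocks; fine edges and outlines are lost — a downscale-then-upscale (mosaic) effect.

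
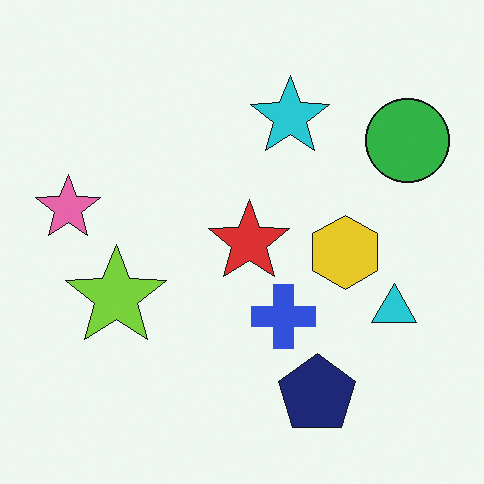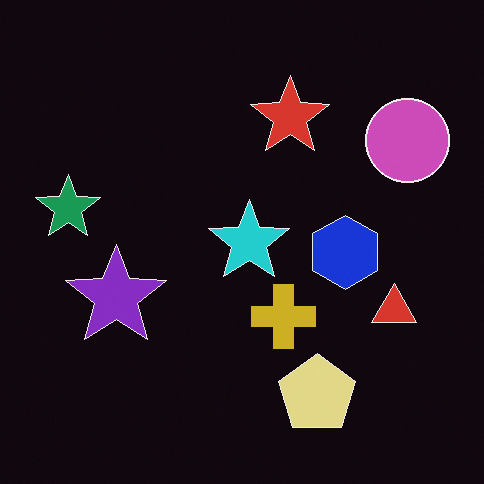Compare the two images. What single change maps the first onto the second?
This is the original image color-inverted (negative).

The light background has become dark and every shape's color is its complement — a photographic negative.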